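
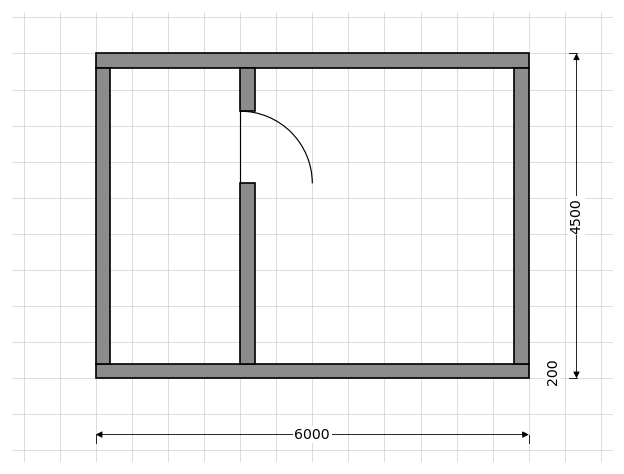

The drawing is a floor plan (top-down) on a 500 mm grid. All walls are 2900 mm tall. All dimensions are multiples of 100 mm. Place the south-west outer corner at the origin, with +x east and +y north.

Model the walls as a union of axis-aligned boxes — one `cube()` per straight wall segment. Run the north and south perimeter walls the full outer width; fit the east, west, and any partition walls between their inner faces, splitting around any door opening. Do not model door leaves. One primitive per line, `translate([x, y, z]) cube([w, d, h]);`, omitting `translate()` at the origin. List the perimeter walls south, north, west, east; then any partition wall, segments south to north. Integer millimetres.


cube([6000, 200, 2900]);
translate([0, 4300, 0]) cube([6000, 200, 2900]);
translate([0, 200, 0]) cube([200, 4100, 2900]);
translate([5800, 200, 0]) cube([200, 4100, 2900]);
translate([2000, 200, 0]) cube([200, 2500, 2900]);
translate([2000, 3700, 0]) cube([200, 600, 2900]);


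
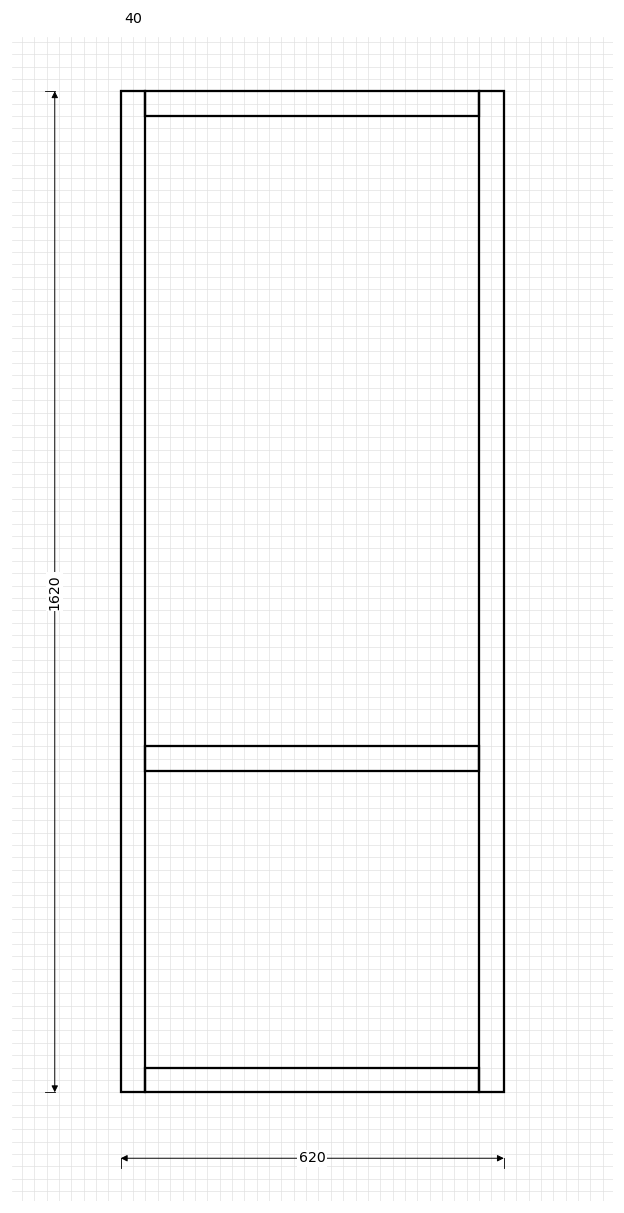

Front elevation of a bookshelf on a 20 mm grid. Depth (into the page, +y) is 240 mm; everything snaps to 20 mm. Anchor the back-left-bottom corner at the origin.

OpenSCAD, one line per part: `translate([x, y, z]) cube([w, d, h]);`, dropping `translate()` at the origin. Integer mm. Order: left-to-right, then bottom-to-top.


cube([40, 240, 1620]);
translate([40, 0, 0]) cube([540, 240, 40]);
translate([40, 0, 520]) cube([540, 240, 40]);
translate([40, 0, 1580]) cube([540, 240, 40]);
translate([580, 0, 0]) cube([40, 240, 1620]);


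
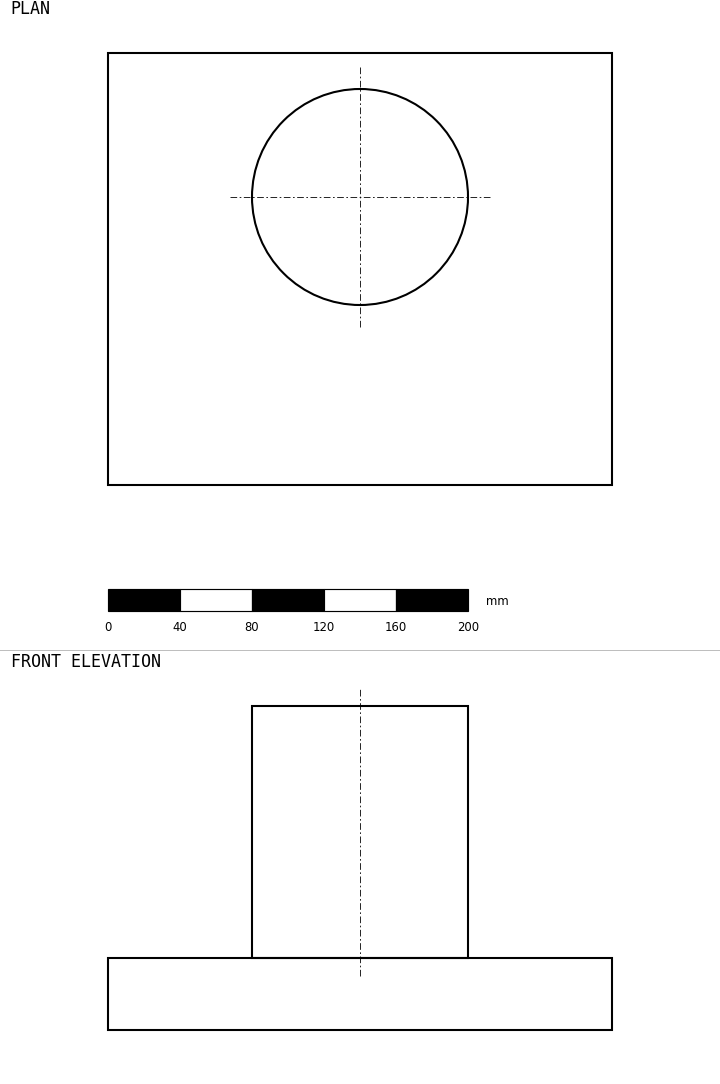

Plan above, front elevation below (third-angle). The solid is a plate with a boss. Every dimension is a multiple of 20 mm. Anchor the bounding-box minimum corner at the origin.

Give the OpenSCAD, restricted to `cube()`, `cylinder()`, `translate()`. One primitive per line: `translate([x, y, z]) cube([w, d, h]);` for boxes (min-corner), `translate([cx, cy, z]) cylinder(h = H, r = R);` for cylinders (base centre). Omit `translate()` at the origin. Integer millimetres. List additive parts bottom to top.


cube([280, 240, 40]);
translate([140, 160, 40]) cylinder(h = 140, r = 60);


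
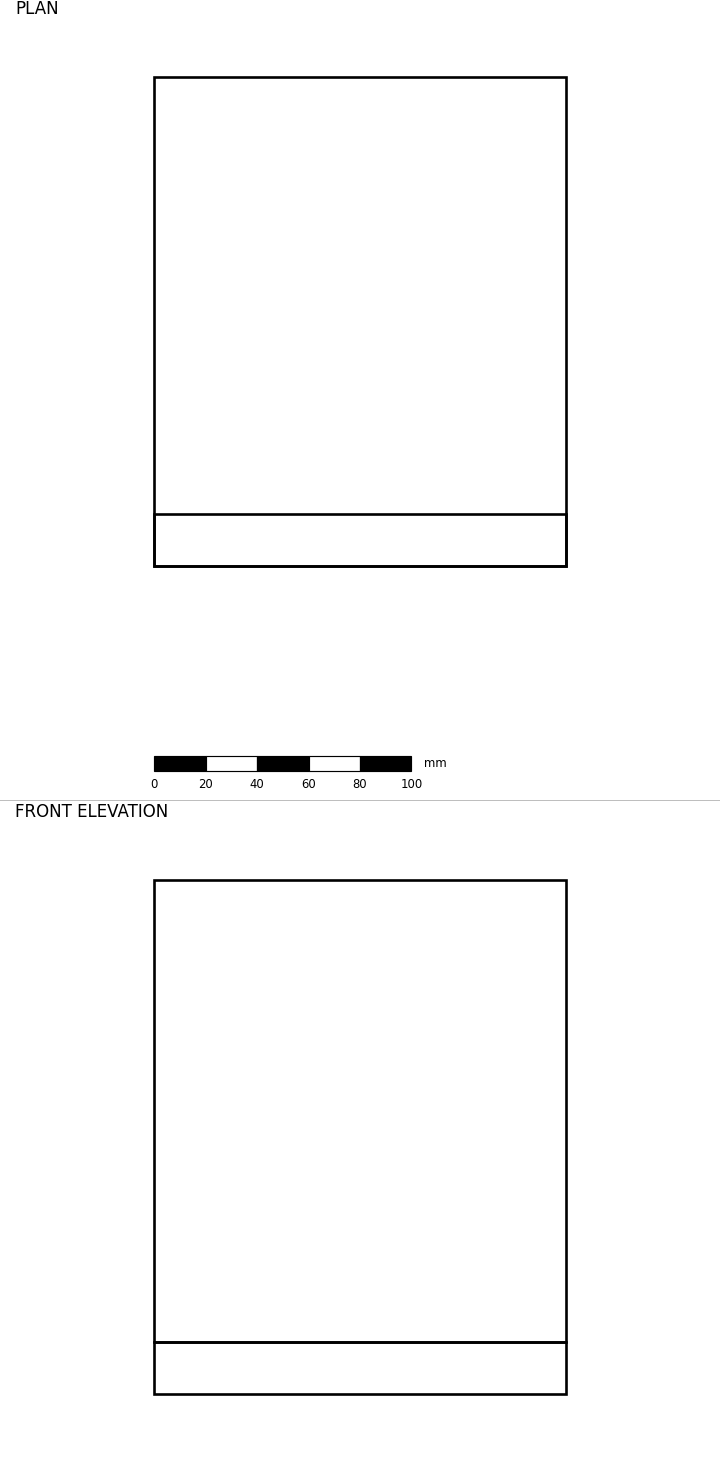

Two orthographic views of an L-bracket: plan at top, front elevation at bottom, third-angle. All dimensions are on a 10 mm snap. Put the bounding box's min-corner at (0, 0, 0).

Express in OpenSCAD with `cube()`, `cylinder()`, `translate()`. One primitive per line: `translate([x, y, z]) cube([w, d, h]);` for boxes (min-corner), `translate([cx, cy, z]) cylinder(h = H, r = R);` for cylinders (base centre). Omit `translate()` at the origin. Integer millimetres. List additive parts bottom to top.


cube([160, 190, 20]);
translate([0, 0, 20]) cube([160, 20, 180]);


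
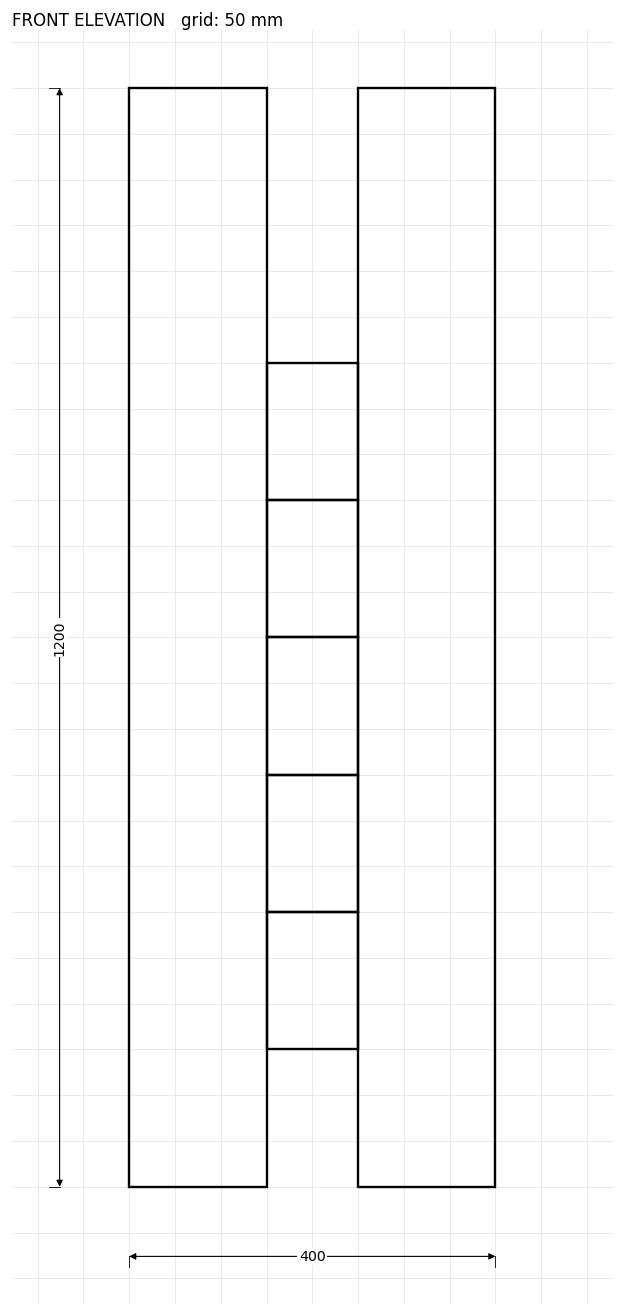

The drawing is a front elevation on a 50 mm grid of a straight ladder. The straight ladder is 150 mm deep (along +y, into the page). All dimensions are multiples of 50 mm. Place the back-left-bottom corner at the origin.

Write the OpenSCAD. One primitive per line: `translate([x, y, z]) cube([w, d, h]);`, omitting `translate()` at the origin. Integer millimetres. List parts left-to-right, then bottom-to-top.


cube([150, 150, 1200]);
translate([150, 0, 150]) cube([100, 150, 150]);
translate([150, 0, 300]) cube([100, 150, 150]);
translate([150, 0, 450]) cube([100, 150, 150]);
translate([150, 0, 600]) cube([100, 150, 150]);
translate([150, 0, 750]) cube([100, 150, 150]);
translate([250, 0, 0]) cube([150, 150, 1200]);


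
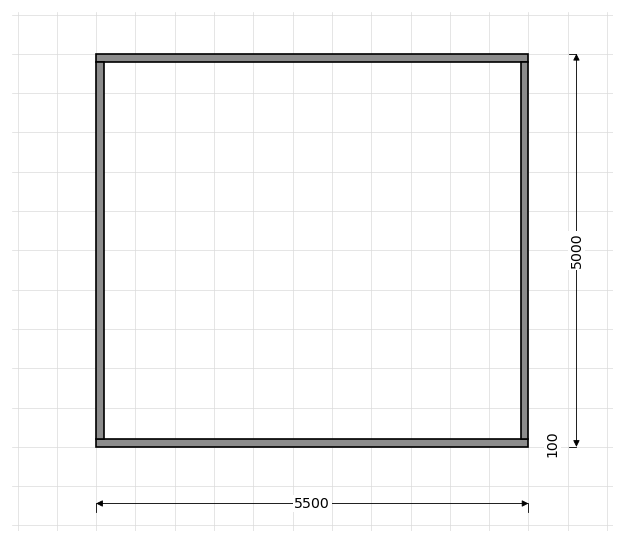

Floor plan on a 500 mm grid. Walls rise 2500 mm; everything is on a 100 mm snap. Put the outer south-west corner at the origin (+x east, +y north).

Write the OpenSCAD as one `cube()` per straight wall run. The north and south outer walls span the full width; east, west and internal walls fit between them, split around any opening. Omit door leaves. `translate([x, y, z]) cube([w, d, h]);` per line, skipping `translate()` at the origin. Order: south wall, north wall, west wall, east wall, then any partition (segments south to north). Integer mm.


cube([5500, 100, 2500]);
translate([0, 4900, 0]) cube([5500, 100, 2500]);
translate([0, 100, 0]) cube([100, 4800, 2500]);
translate([5400, 100, 0]) cube([100, 4800, 2500]);


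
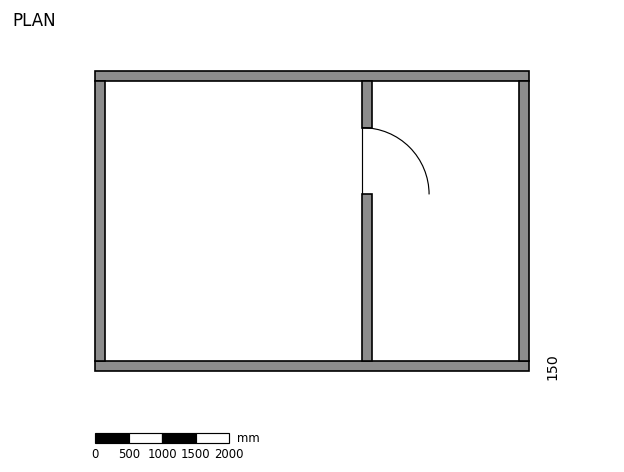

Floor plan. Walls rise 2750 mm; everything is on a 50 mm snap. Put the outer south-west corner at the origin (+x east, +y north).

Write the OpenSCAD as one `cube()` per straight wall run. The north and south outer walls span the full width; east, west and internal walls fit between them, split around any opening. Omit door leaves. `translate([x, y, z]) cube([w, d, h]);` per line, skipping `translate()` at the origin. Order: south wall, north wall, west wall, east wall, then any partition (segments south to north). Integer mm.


cube([6500, 150, 2750]);
translate([0, 4350, 0]) cube([6500, 150, 2750]);
translate([0, 150, 0]) cube([150, 4200, 2750]);
translate([6350, 150, 0]) cube([150, 4200, 2750]);
translate([4000, 150, 0]) cube([150, 2500, 2750]);
translate([4000, 3650, 0]) cube([150, 700, 2750]);


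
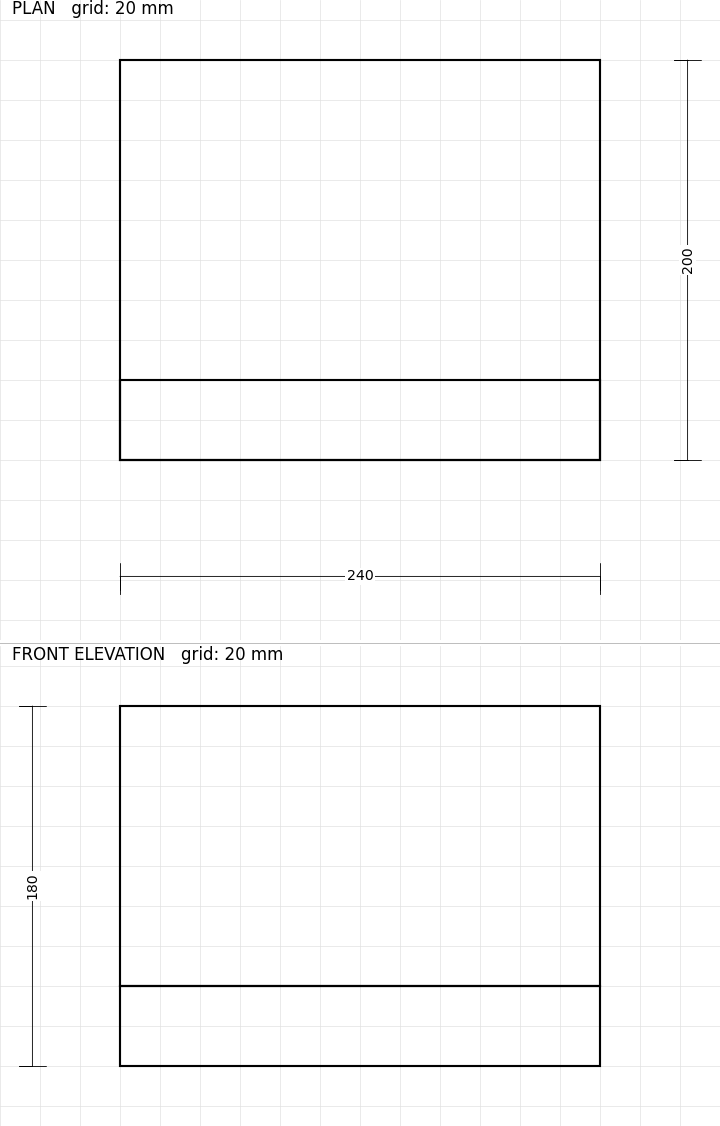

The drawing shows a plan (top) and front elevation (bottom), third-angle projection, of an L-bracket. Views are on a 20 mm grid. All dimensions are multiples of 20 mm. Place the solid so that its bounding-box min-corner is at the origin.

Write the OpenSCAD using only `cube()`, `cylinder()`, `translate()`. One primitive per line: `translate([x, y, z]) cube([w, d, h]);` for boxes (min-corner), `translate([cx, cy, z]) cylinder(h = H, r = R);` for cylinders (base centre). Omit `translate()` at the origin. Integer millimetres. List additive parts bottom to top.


cube([240, 200, 40]);
translate([0, 0, 40]) cube([240, 40, 140]);


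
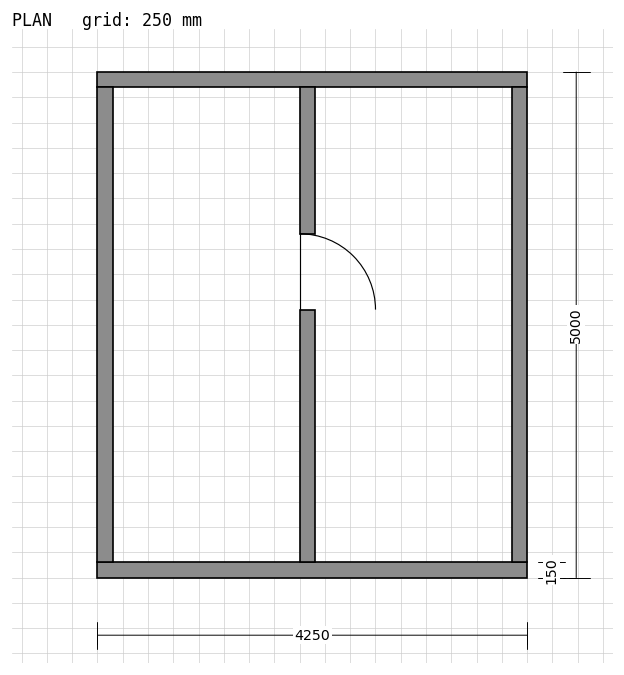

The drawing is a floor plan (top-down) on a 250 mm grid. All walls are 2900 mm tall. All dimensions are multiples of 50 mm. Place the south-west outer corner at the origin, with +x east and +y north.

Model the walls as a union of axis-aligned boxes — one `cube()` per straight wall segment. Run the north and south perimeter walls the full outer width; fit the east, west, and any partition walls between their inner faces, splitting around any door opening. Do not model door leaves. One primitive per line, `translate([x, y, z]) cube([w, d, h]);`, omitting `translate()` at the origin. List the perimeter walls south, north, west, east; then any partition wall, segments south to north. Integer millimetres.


cube([4250, 150, 2900]);
translate([0, 4850, 0]) cube([4250, 150, 2900]);
translate([0, 150, 0]) cube([150, 4700, 2900]);
translate([4100, 150, 0]) cube([150, 4700, 2900]);
translate([2000, 150, 0]) cube([150, 2500, 2900]);
translate([2000, 3400, 0]) cube([150, 1450, 2900]);


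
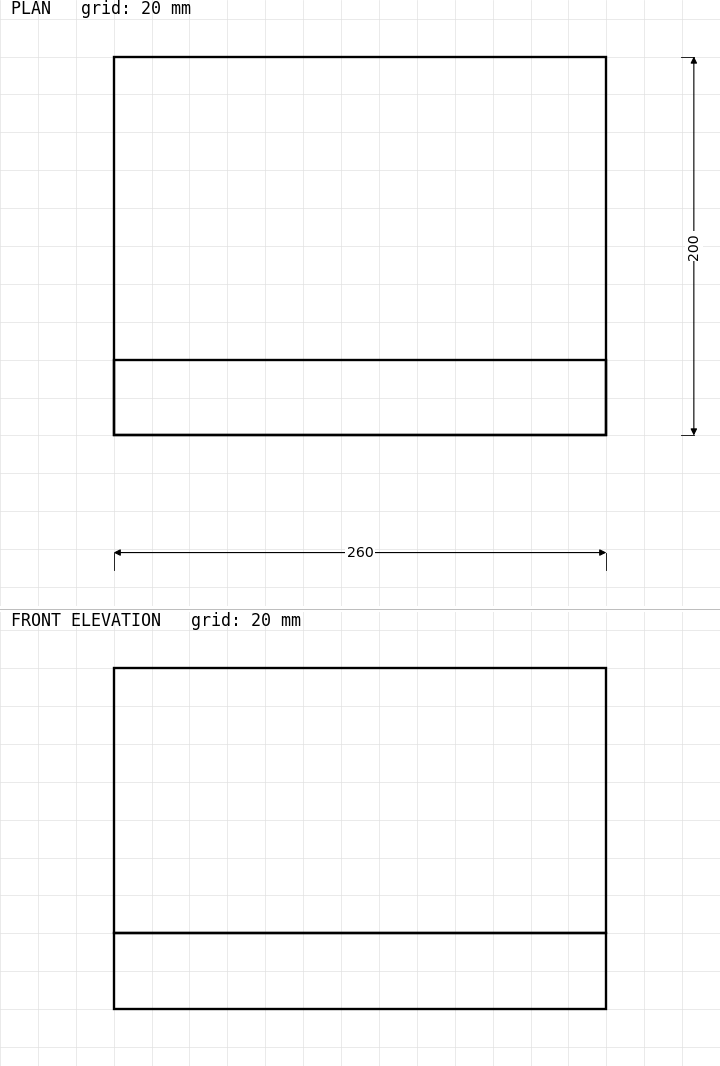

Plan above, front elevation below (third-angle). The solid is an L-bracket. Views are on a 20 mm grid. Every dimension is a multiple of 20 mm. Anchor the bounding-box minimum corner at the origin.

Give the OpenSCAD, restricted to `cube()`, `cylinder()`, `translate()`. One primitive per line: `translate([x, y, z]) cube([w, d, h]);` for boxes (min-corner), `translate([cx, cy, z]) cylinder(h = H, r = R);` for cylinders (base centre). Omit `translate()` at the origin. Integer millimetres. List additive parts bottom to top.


cube([260, 200, 40]);
translate([0, 0, 40]) cube([260, 40, 140]);


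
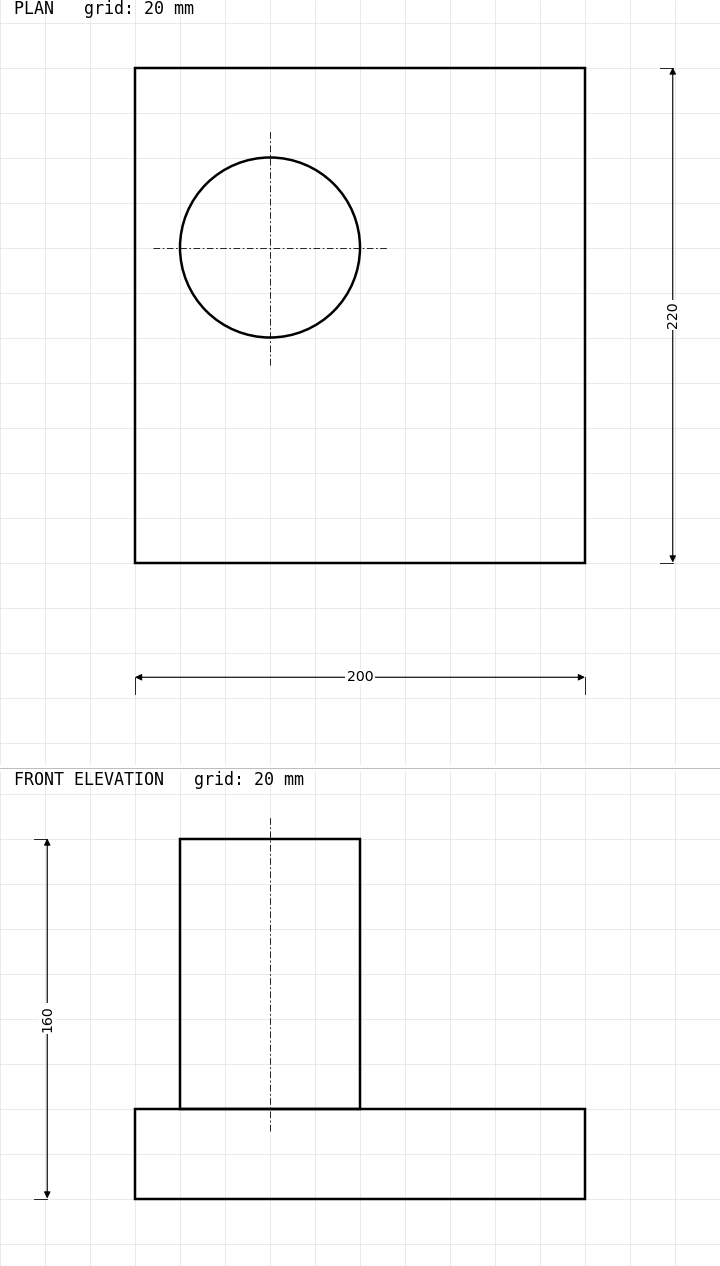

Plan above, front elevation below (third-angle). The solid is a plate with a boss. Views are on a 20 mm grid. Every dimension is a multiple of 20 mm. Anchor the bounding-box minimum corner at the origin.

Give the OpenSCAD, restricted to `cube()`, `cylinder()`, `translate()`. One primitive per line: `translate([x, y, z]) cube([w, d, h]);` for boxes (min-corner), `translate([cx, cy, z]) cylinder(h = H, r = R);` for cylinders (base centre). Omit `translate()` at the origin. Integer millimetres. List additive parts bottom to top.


cube([200, 220, 40]);
translate([60, 140, 40]) cylinder(h = 120, r = 40);


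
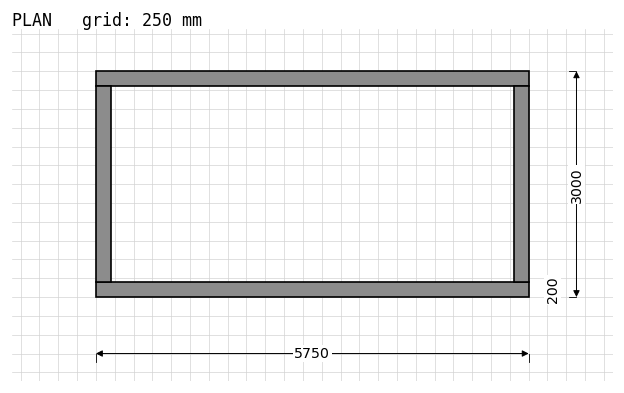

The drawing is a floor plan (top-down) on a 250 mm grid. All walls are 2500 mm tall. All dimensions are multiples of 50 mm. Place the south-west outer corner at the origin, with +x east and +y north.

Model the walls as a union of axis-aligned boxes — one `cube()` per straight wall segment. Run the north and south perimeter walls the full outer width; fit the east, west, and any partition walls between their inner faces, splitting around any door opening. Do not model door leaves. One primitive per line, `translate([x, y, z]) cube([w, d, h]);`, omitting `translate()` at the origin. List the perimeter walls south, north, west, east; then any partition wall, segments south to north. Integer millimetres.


cube([5750, 200, 2500]);
translate([0, 2800, 0]) cube([5750, 200, 2500]);
translate([0, 200, 0]) cube([200, 2600, 2500]);
translate([5550, 200, 0]) cube([200, 2600, 2500]);


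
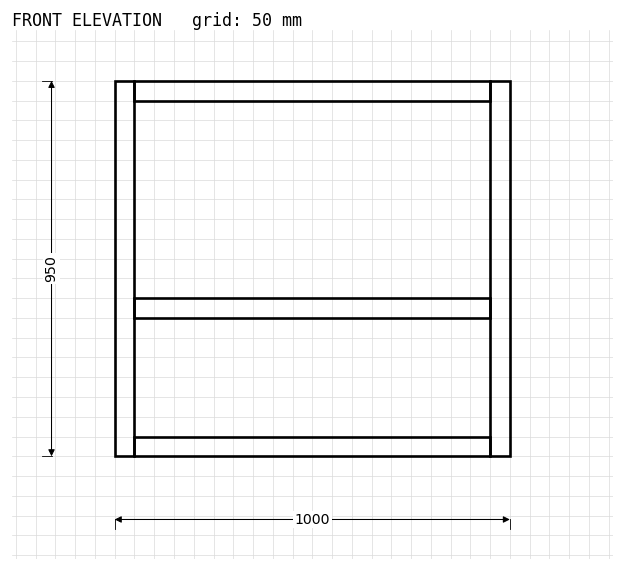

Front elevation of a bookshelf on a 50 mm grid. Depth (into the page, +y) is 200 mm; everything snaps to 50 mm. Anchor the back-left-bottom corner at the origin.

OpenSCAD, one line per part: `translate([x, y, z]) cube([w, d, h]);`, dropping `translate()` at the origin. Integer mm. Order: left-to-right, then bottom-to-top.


cube([50, 200, 950]);
translate([50, 0, 0]) cube([900, 200, 50]);
translate([50, 0, 350]) cube([900, 200, 50]);
translate([50, 0, 900]) cube([900, 200, 50]);
translate([950, 0, 0]) cube([50, 200, 950]);


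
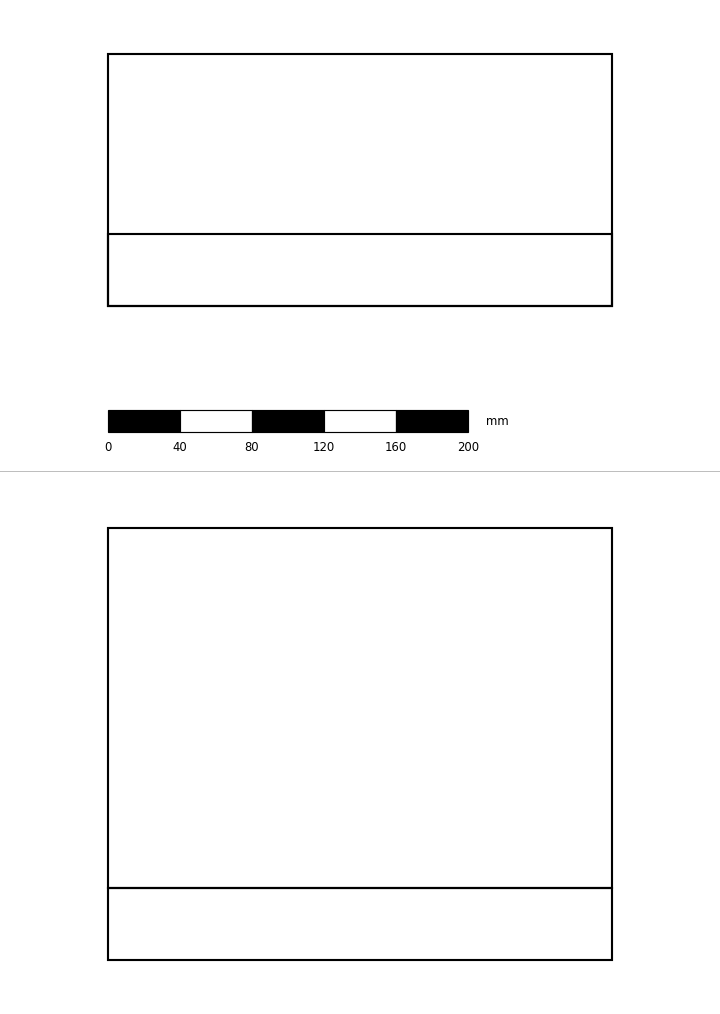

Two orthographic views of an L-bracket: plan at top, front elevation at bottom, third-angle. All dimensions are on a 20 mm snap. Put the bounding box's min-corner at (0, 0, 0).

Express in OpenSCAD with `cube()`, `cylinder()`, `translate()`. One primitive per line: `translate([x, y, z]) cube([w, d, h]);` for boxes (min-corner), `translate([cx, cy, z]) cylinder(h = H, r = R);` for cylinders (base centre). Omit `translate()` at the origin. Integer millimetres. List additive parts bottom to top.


cube([280, 140, 40]);
translate([0, 0, 40]) cube([280, 40, 200]);


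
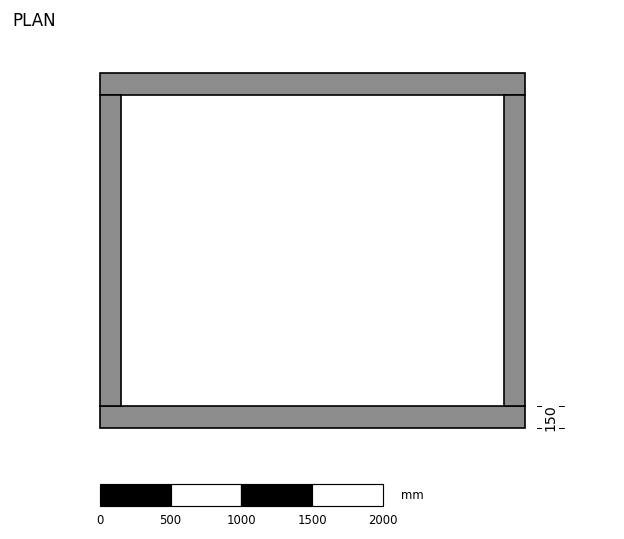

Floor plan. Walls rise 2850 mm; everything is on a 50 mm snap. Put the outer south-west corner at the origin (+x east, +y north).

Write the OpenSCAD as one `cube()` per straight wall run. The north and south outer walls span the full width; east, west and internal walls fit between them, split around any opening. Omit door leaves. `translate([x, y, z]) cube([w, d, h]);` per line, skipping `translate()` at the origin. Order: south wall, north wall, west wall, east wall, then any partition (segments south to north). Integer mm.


cube([3000, 150, 2850]);
translate([0, 2350, 0]) cube([3000, 150, 2850]);
translate([0, 150, 0]) cube([150, 2200, 2850]);
translate([2850, 150, 0]) cube([150, 2200, 2850]);


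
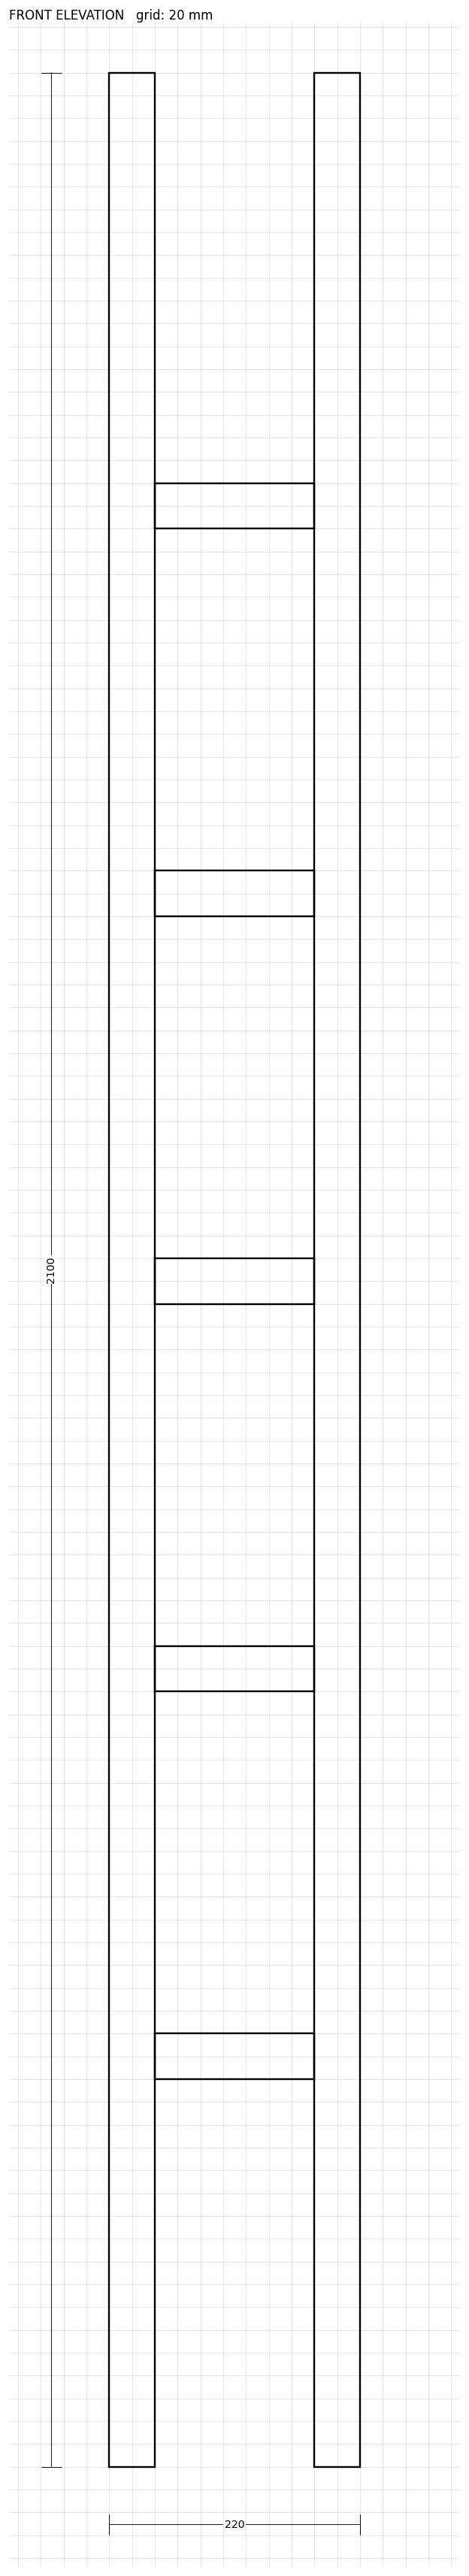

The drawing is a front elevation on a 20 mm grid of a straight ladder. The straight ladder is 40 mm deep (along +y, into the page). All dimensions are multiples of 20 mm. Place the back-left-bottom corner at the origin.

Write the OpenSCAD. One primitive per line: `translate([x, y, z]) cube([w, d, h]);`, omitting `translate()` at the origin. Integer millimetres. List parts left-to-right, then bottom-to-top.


cube([40, 40, 2100]);
translate([40, 0, 340]) cube([140, 40, 40]);
translate([40, 0, 680]) cube([140, 40, 40]);
translate([40, 0, 1020]) cube([140, 40, 40]);
translate([40, 0, 1360]) cube([140, 40, 40]);
translate([40, 0, 1700]) cube([140, 40, 40]);
translate([180, 0, 0]) cube([40, 40, 2100]);


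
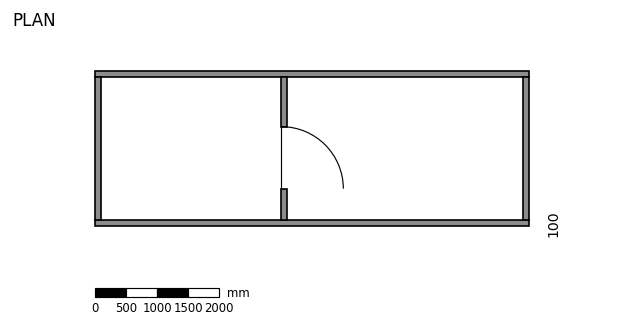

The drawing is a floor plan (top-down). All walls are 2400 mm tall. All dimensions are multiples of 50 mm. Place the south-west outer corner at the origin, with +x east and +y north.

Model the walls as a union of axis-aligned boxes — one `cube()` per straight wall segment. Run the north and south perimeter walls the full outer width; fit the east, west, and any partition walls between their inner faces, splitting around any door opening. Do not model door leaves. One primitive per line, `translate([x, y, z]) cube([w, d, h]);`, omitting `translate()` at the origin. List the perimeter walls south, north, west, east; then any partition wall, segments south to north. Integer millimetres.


cube([7000, 100, 2400]);
translate([0, 2400, 0]) cube([7000, 100, 2400]);
translate([0, 100, 0]) cube([100, 2300, 2400]);
translate([6900, 100, 0]) cube([100, 2300, 2400]);
translate([3000, 100, 0]) cube([100, 500, 2400]);
translate([3000, 1600, 0]) cube([100, 800, 2400]);


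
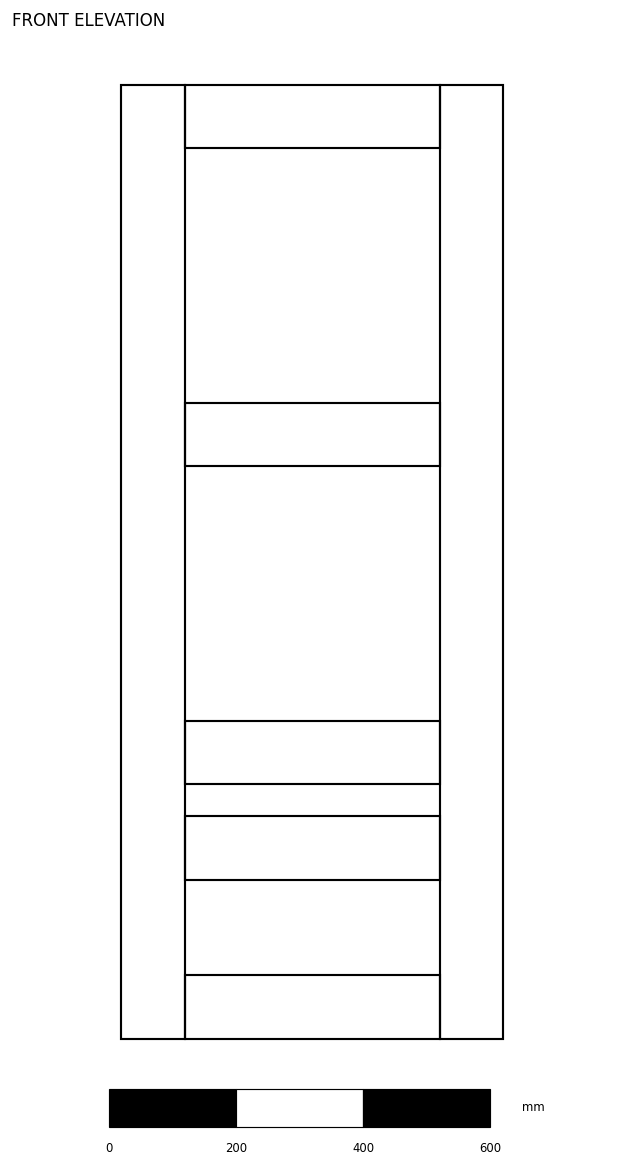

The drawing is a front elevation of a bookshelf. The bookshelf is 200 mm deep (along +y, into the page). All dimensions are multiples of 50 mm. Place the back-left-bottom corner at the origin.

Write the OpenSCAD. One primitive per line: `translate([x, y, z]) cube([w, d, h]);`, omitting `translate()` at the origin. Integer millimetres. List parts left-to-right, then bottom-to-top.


cube([100, 200, 1500]);
translate([100, 0, 0]) cube([400, 200, 100]);
translate([100, 0, 250]) cube([400, 200, 100]);
translate([100, 0, 400]) cube([400, 200, 100]);
translate([100, 0, 900]) cube([400, 200, 100]);
translate([100, 0, 1400]) cube([400, 200, 100]);
translate([500, 0, 0]) cube([100, 200, 1500]);


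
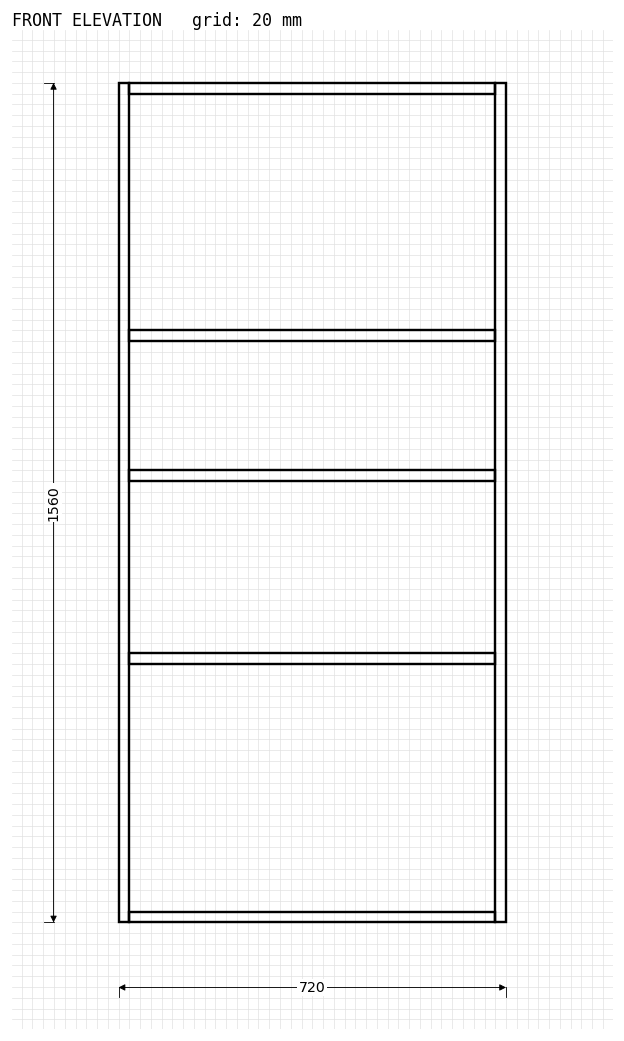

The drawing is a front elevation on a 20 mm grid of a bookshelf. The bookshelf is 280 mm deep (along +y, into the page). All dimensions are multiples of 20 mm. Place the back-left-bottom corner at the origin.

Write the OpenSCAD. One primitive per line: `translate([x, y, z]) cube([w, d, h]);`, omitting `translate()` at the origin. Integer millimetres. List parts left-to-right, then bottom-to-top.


cube([20, 280, 1560]);
translate([20, 0, 0]) cube([680, 280, 20]);
translate([20, 0, 480]) cube([680, 280, 20]);
translate([20, 0, 820]) cube([680, 280, 20]);
translate([20, 0, 1080]) cube([680, 280, 20]);
translate([20, 0, 1540]) cube([680, 280, 20]);
translate([700, 0, 0]) cube([20, 280, 1560]);


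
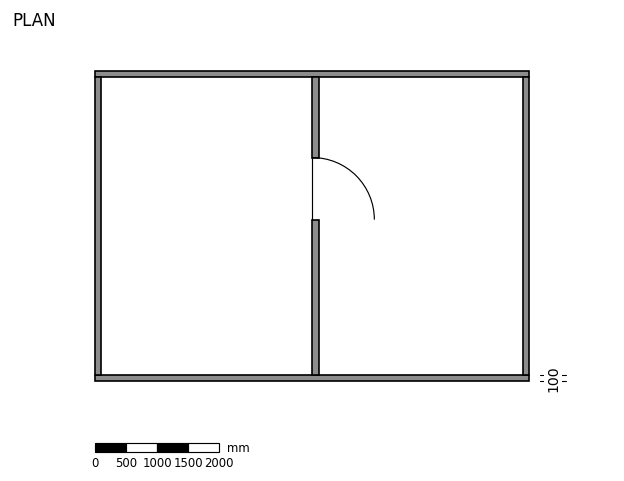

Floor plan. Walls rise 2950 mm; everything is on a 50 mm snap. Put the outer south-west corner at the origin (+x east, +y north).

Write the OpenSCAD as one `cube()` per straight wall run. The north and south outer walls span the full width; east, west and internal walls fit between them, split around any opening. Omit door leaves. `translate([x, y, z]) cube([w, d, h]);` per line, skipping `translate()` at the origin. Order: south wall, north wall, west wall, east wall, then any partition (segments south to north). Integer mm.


cube([7000, 100, 2950]);
translate([0, 4900, 0]) cube([7000, 100, 2950]);
translate([0, 100, 0]) cube([100, 4800, 2950]);
translate([6900, 100, 0]) cube([100, 4800, 2950]);
translate([3500, 100, 0]) cube([100, 2500, 2950]);
translate([3500, 3600, 0]) cube([100, 1300, 2950]);


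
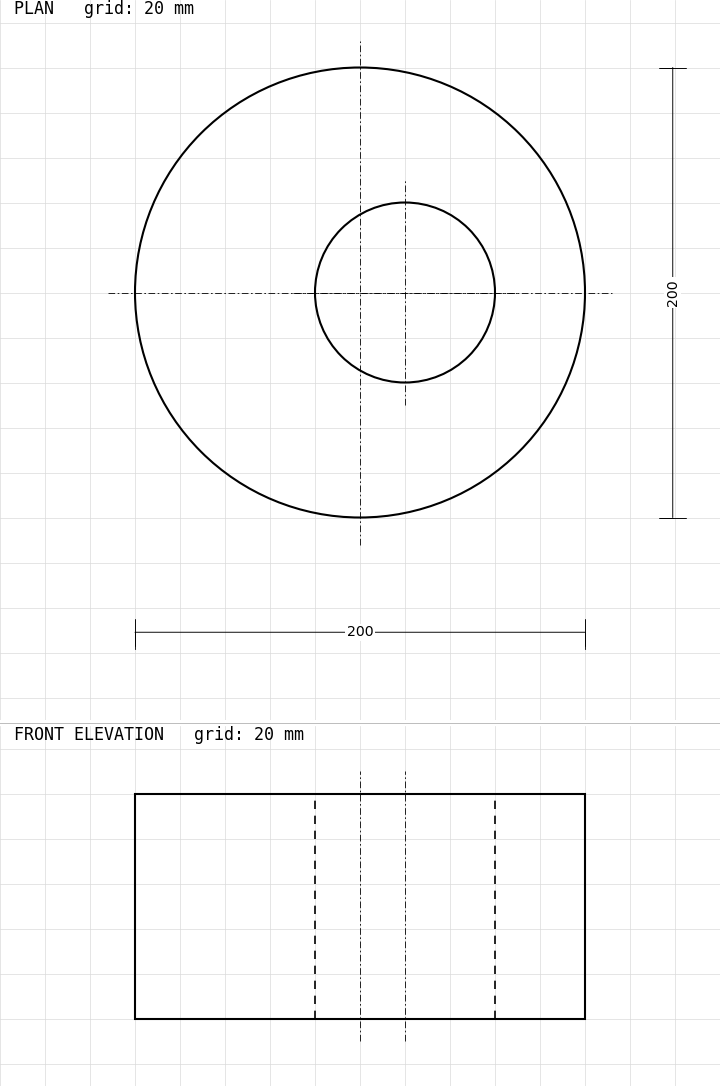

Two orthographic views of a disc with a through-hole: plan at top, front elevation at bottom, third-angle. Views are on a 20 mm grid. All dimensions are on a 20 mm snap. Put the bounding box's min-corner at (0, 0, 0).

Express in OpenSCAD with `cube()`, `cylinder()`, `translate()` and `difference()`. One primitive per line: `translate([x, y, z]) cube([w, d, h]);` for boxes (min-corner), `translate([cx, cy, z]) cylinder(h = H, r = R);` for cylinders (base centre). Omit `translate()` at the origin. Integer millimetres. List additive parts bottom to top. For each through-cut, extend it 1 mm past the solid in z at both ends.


difference() {
  translate([100, 100, 0]) cylinder(h = 100, r = 100);
  translate([120, 100, -1]) cylinder(h = 102, r = 40);
}


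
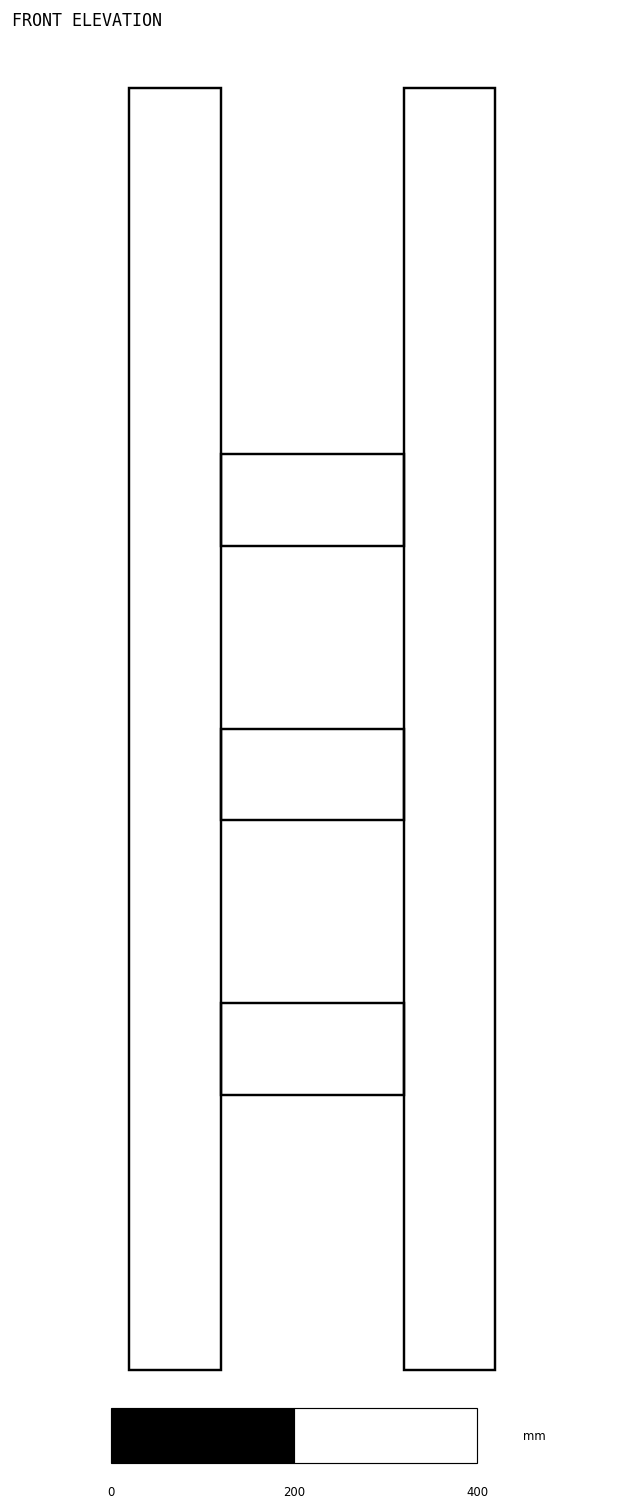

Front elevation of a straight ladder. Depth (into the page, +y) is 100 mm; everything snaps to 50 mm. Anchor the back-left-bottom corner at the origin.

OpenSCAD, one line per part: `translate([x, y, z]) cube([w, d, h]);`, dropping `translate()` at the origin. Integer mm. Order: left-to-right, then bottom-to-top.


cube([100, 100, 1400]);
translate([100, 0, 300]) cube([200, 100, 100]);
translate([100, 0, 600]) cube([200, 100, 100]);
translate([100, 0, 900]) cube([200, 100, 100]);
translate([300, 0, 0]) cube([100, 100, 1400]);


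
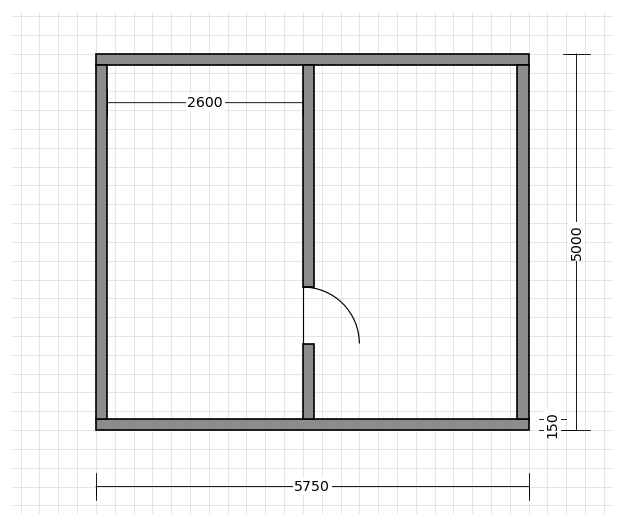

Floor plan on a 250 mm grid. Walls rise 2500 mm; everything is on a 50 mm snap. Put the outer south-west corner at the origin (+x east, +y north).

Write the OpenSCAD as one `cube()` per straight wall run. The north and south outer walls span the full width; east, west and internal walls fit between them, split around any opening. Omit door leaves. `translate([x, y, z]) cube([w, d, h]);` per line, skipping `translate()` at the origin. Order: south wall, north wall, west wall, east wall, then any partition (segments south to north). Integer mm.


cube([5750, 150, 2500]);
translate([0, 4850, 0]) cube([5750, 150, 2500]);
translate([0, 150, 0]) cube([150, 4700, 2500]);
translate([5600, 150, 0]) cube([150, 4700, 2500]);
translate([2750, 150, 0]) cube([150, 1000, 2500]);
translate([2750, 1900, 0]) cube([150, 2950, 2500]);


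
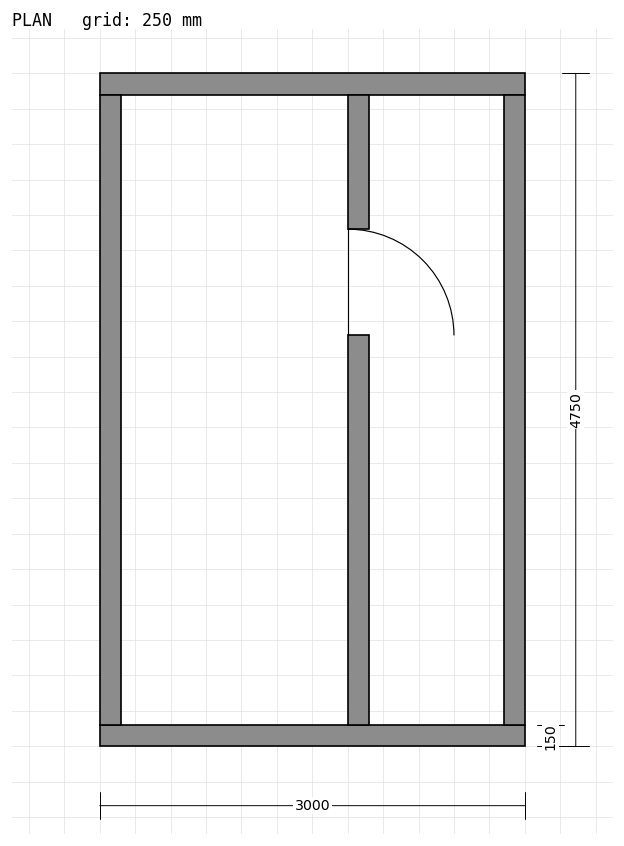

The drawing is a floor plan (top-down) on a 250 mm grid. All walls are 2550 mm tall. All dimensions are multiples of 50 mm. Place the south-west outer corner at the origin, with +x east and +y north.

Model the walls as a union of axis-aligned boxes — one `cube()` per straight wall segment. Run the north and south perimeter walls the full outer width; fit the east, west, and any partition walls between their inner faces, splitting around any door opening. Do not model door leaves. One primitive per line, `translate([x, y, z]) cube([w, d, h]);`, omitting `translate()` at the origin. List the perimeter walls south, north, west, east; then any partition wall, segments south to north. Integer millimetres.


cube([3000, 150, 2550]);
translate([0, 4600, 0]) cube([3000, 150, 2550]);
translate([0, 150, 0]) cube([150, 4450, 2550]);
translate([2850, 150, 0]) cube([150, 4450, 2550]);
translate([1750, 150, 0]) cube([150, 2750, 2550]);
translate([1750, 3650, 0]) cube([150, 950, 2550]);


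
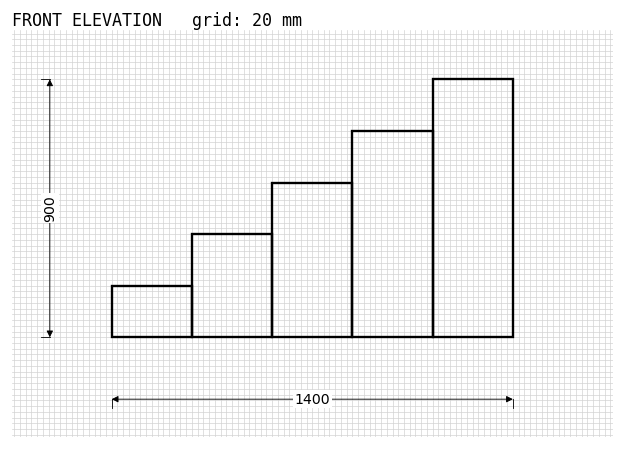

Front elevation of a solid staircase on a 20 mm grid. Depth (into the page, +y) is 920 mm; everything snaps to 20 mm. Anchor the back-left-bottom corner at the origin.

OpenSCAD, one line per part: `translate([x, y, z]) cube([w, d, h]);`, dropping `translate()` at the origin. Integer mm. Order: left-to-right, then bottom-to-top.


cube([280, 920, 180]);
translate([280, 0, 0]) cube([280, 920, 360]);
translate([560, 0, 0]) cube([280, 920, 540]);
translate([840, 0, 0]) cube([280, 920, 720]);
translate([1120, 0, 0]) cube([280, 920, 900]);


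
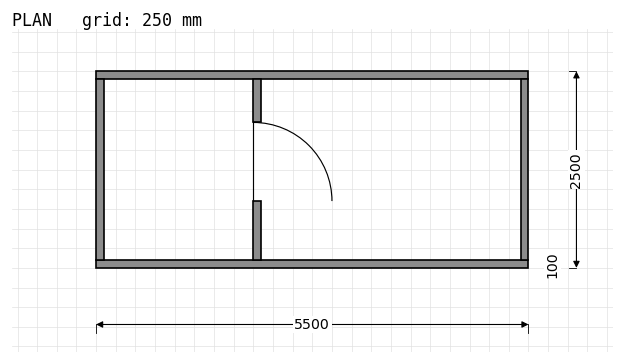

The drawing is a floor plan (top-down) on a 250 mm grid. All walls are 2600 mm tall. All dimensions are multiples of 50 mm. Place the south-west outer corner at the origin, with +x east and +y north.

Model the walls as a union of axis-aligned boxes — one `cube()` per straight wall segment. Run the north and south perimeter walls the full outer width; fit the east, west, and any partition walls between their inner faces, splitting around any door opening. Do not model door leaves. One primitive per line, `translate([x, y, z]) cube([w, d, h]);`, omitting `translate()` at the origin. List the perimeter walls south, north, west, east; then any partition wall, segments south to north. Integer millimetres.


cube([5500, 100, 2600]);
translate([0, 2400, 0]) cube([5500, 100, 2600]);
translate([0, 100, 0]) cube([100, 2300, 2600]);
translate([5400, 100, 0]) cube([100, 2300, 2600]);
translate([2000, 100, 0]) cube([100, 750, 2600]);
translate([2000, 1850, 0]) cube([100, 550, 2600]);


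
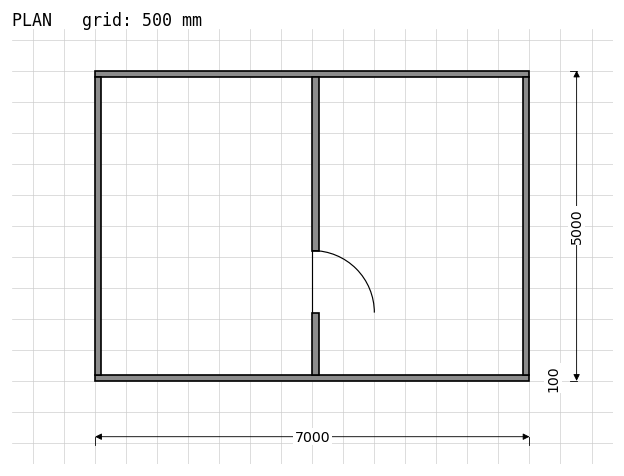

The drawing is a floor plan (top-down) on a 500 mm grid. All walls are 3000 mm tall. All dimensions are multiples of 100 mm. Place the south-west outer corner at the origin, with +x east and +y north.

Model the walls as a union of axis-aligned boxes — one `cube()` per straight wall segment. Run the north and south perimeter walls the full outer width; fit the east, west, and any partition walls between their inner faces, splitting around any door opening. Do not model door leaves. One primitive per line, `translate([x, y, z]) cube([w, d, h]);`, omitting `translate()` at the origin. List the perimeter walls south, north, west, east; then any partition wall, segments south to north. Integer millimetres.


cube([7000, 100, 3000]);
translate([0, 4900, 0]) cube([7000, 100, 3000]);
translate([0, 100, 0]) cube([100, 4800, 3000]);
translate([6900, 100, 0]) cube([100, 4800, 3000]);
translate([3500, 100, 0]) cube([100, 1000, 3000]);
translate([3500, 2100, 0]) cube([100, 2800, 3000]);


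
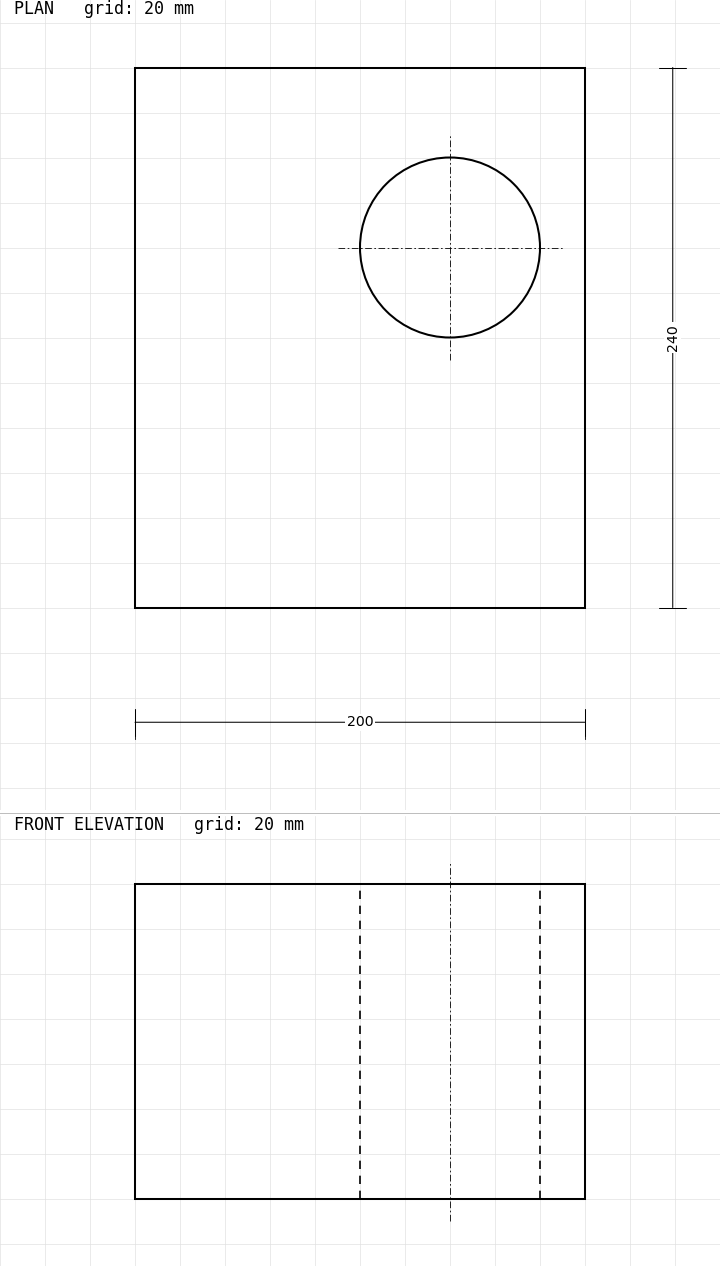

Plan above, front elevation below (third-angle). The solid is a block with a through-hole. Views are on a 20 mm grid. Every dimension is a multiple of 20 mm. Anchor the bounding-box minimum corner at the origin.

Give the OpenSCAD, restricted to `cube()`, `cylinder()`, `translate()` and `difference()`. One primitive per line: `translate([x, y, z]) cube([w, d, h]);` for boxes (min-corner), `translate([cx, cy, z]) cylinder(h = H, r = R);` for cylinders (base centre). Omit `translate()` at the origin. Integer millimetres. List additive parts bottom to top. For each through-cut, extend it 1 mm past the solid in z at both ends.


difference() {
  cube([200, 240, 140]);
  translate([140, 160, -1]) cylinder(h = 142, r = 40);
}


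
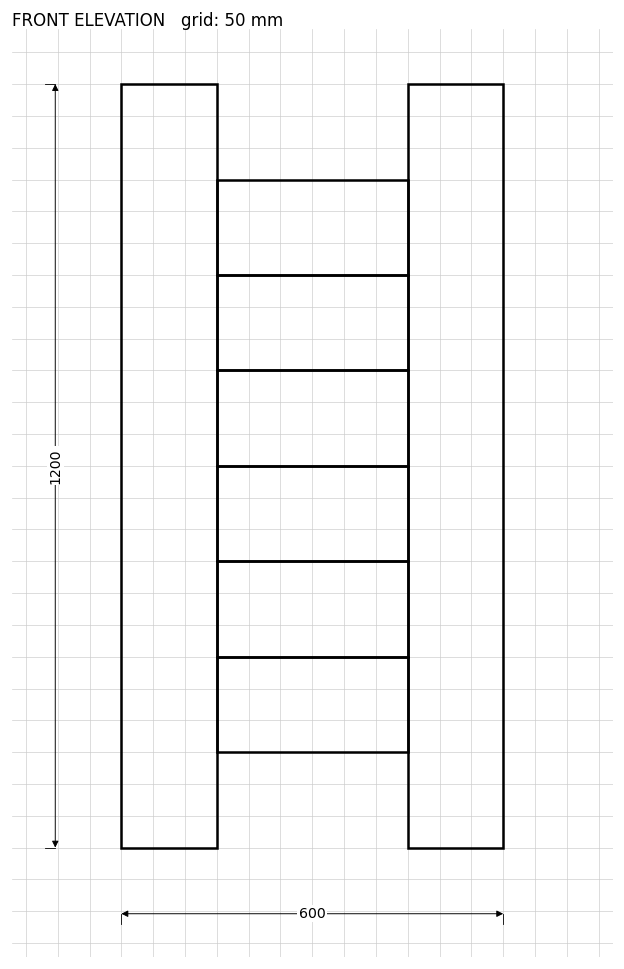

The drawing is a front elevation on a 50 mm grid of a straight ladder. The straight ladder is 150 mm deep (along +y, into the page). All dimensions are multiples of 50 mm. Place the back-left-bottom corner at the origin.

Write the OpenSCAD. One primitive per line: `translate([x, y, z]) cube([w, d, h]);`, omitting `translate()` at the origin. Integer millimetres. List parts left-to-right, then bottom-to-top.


cube([150, 150, 1200]);
translate([150, 0, 150]) cube([300, 150, 150]);
translate([150, 0, 300]) cube([300, 150, 150]);
translate([150, 0, 450]) cube([300, 150, 150]);
translate([150, 0, 600]) cube([300, 150, 150]);
translate([150, 0, 750]) cube([300, 150, 150]);
translate([150, 0, 900]) cube([300, 150, 150]);
translate([450, 0, 0]) cube([150, 150, 1200]);


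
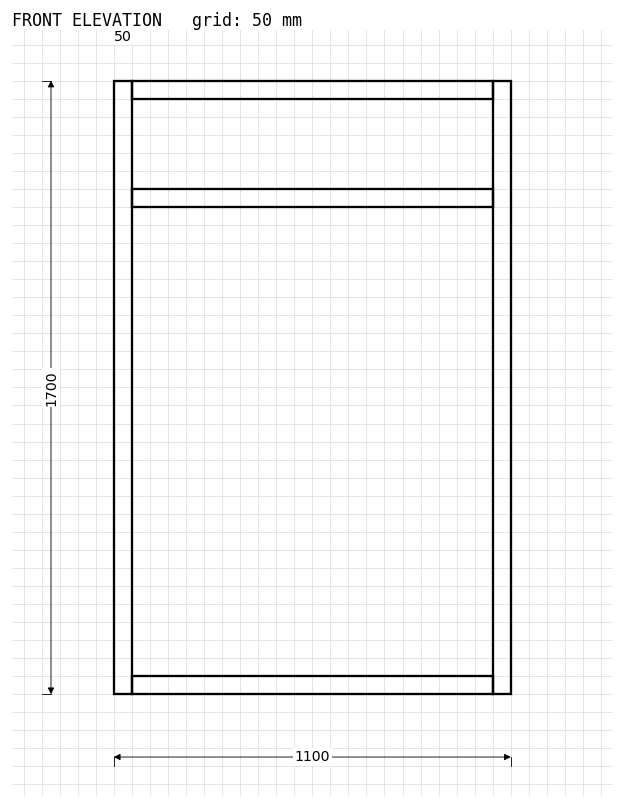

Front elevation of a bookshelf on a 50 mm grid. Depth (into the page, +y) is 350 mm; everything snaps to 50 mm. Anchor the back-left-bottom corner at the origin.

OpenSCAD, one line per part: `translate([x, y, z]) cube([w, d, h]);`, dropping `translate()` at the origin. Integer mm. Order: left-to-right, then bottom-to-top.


cube([50, 350, 1700]);
translate([50, 0, 0]) cube([1000, 350, 50]);
translate([50, 0, 1350]) cube([1000, 350, 50]);
translate([50, 0, 1650]) cube([1000, 350, 50]);
translate([1050, 0, 0]) cube([50, 350, 1700]);


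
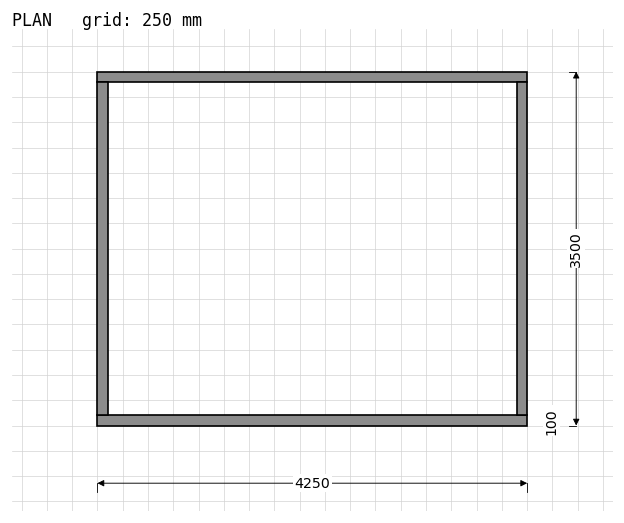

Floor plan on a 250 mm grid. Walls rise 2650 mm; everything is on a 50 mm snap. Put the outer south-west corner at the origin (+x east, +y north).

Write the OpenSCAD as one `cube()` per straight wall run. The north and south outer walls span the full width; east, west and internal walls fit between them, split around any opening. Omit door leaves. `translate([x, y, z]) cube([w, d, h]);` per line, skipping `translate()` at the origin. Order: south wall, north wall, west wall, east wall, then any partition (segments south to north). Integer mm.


cube([4250, 100, 2650]);
translate([0, 3400, 0]) cube([4250, 100, 2650]);
translate([0, 100, 0]) cube([100, 3300, 2650]);
translate([4150, 100, 0]) cube([100, 3300, 2650]);


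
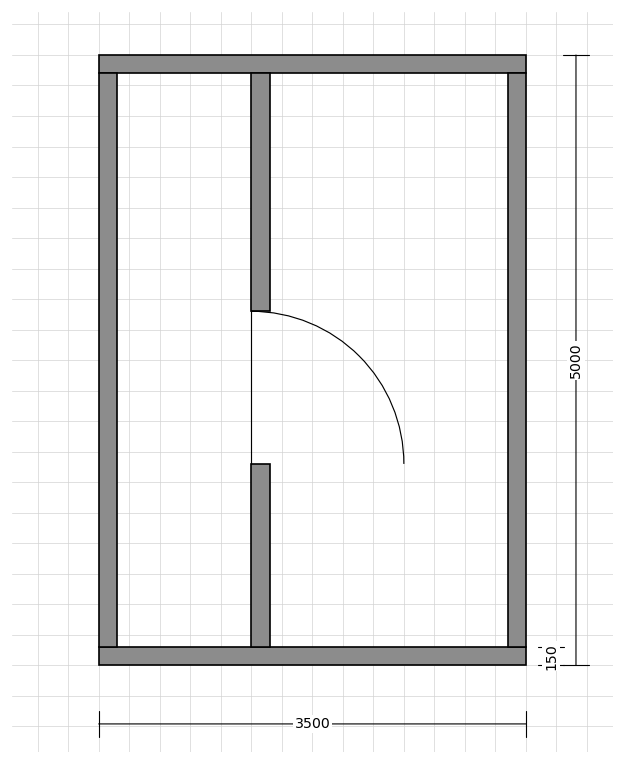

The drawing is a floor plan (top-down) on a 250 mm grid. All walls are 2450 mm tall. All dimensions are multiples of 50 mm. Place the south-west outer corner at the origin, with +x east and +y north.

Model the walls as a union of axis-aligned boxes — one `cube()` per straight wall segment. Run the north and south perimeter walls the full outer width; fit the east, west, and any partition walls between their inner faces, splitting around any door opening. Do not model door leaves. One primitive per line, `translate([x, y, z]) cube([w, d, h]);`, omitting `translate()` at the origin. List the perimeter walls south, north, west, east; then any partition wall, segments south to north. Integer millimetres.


cube([3500, 150, 2450]);
translate([0, 4850, 0]) cube([3500, 150, 2450]);
translate([0, 150, 0]) cube([150, 4700, 2450]);
translate([3350, 150, 0]) cube([150, 4700, 2450]);
translate([1250, 150, 0]) cube([150, 1500, 2450]);
translate([1250, 2900, 0]) cube([150, 1950, 2450]);


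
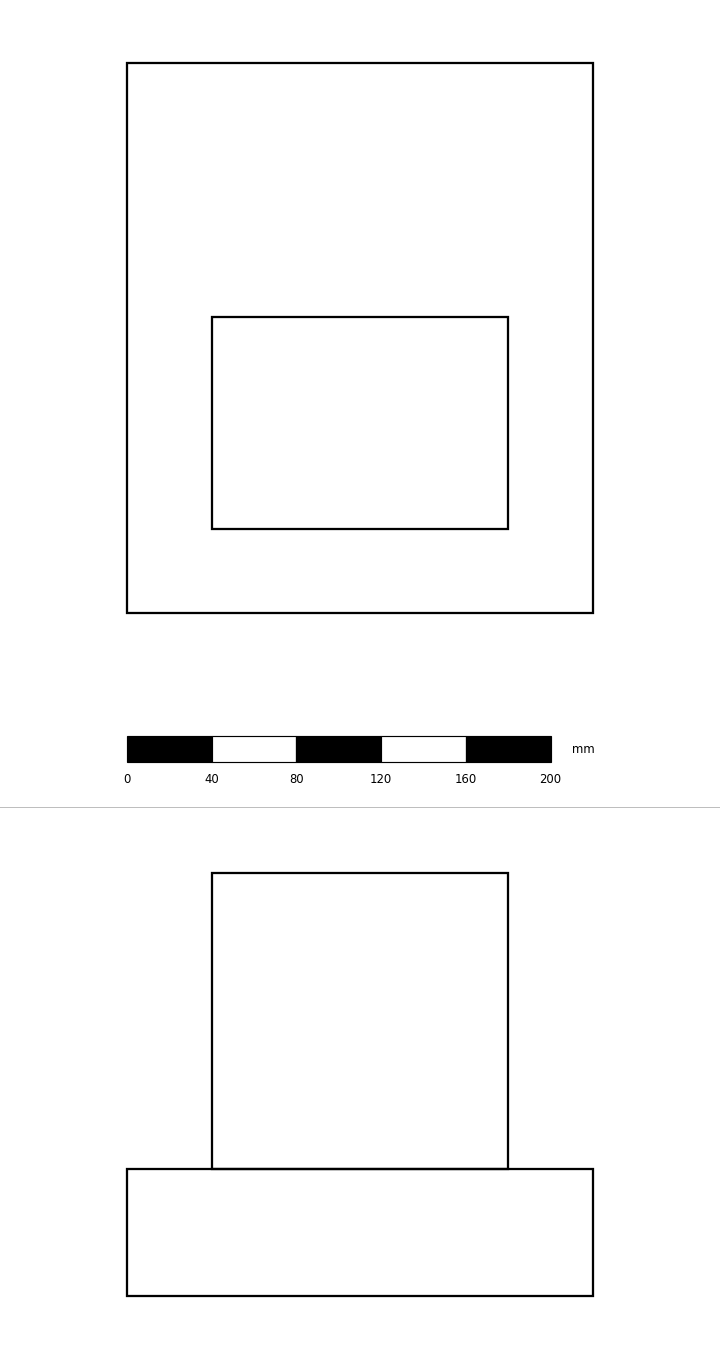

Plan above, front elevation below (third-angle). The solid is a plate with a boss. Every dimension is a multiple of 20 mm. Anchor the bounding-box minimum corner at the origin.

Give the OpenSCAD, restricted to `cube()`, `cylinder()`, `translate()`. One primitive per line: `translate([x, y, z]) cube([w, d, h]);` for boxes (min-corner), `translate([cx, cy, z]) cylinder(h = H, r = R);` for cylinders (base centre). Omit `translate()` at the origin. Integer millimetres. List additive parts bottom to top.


cube([220, 260, 60]);
translate([40, 40, 60]) cube([140, 100, 140]);


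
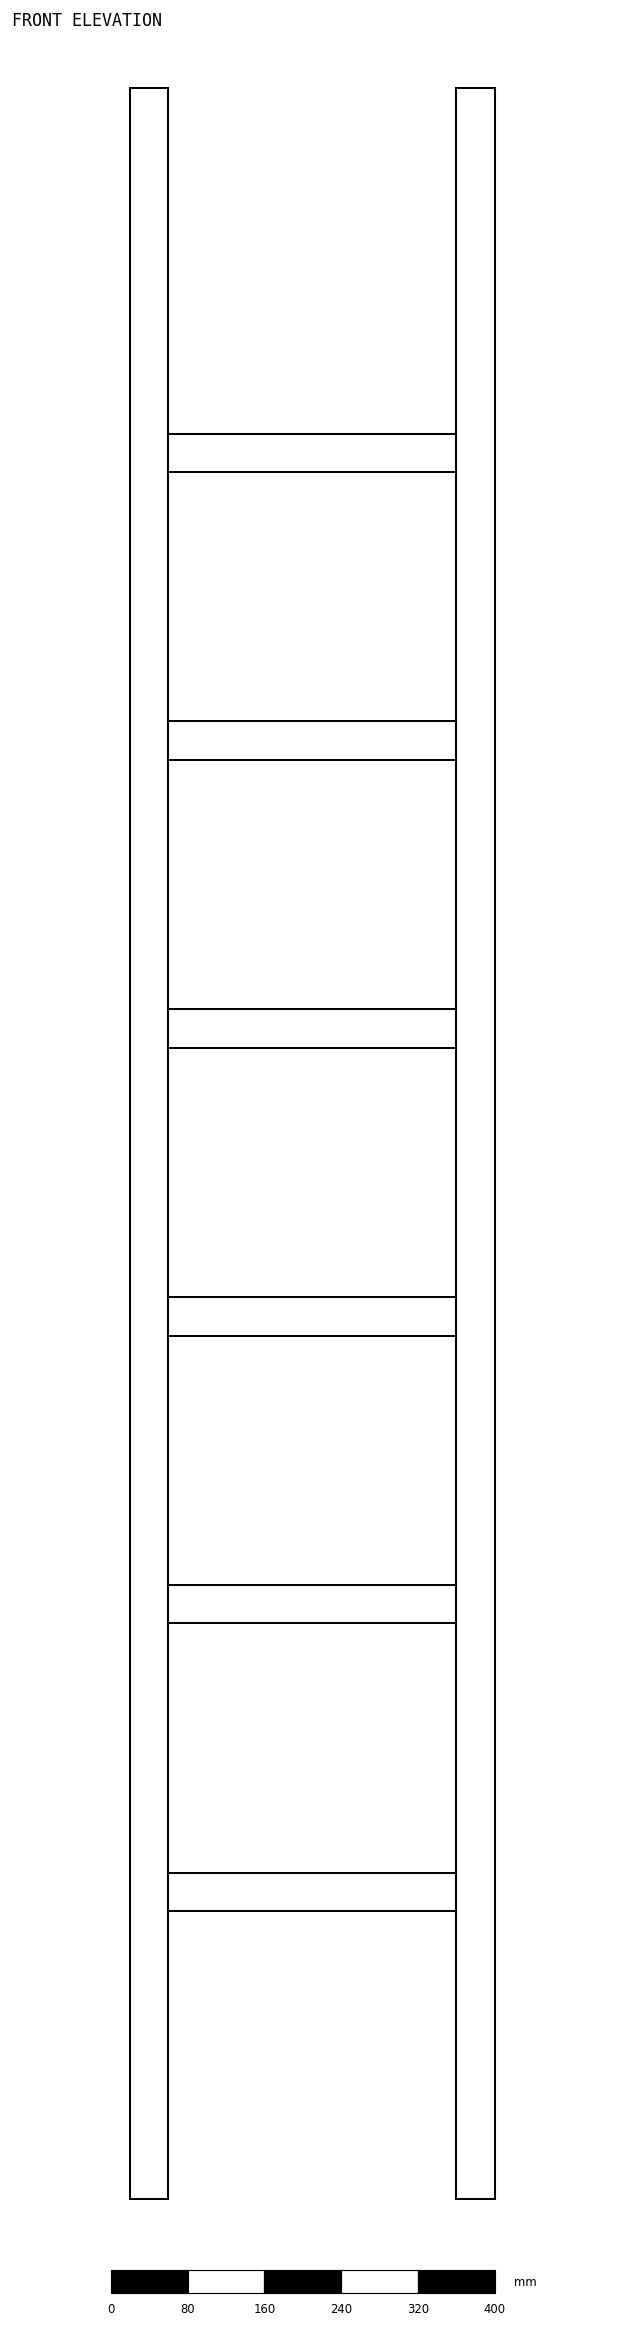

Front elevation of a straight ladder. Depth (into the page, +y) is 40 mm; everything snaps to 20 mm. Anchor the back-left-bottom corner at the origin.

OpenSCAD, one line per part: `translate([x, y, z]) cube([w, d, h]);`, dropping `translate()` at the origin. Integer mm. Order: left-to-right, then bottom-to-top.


cube([40, 40, 2200]);
translate([40, 0, 300]) cube([300, 40, 40]);
translate([40, 0, 600]) cube([300, 40, 40]);
translate([40, 0, 900]) cube([300, 40, 40]);
translate([40, 0, 1200]) cube([300, 40, 40]);
translate([40, 0, 1500]) cube([300, 40, 40]);
translate([40, 0, 1800]) cube([300, 40, 40]);
translate([340, 0, 0]) cube([40, 40, 2200]);


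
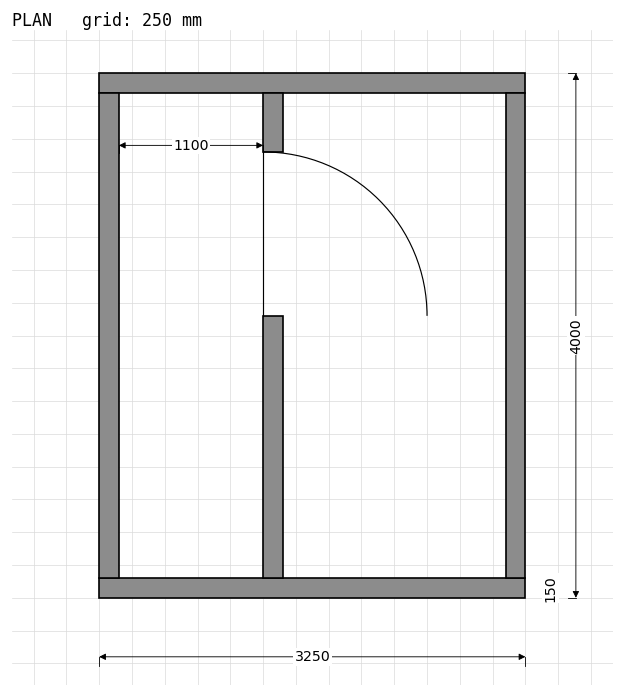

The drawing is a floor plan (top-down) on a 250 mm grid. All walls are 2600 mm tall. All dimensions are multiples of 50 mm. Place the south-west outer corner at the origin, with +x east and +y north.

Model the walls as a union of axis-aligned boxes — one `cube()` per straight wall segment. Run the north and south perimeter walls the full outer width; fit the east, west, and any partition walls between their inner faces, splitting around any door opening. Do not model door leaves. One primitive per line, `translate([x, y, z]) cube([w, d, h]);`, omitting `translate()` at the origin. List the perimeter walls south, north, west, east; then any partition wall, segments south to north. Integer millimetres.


cube([3250, 150, 2600]);
translate([0, 3850, 0]) cube([3250, 150, 2600]);
translate([0, 150, 0]) cube([150, 3700, 2600]);
translate([3100, 150, 0]) cube([150, 3700, 2600]);
translate([1250, 150, 0]) cube([150, 2000, 2600]);
translate([1250, 3400, 0]) cube([150, 450, 2600]);


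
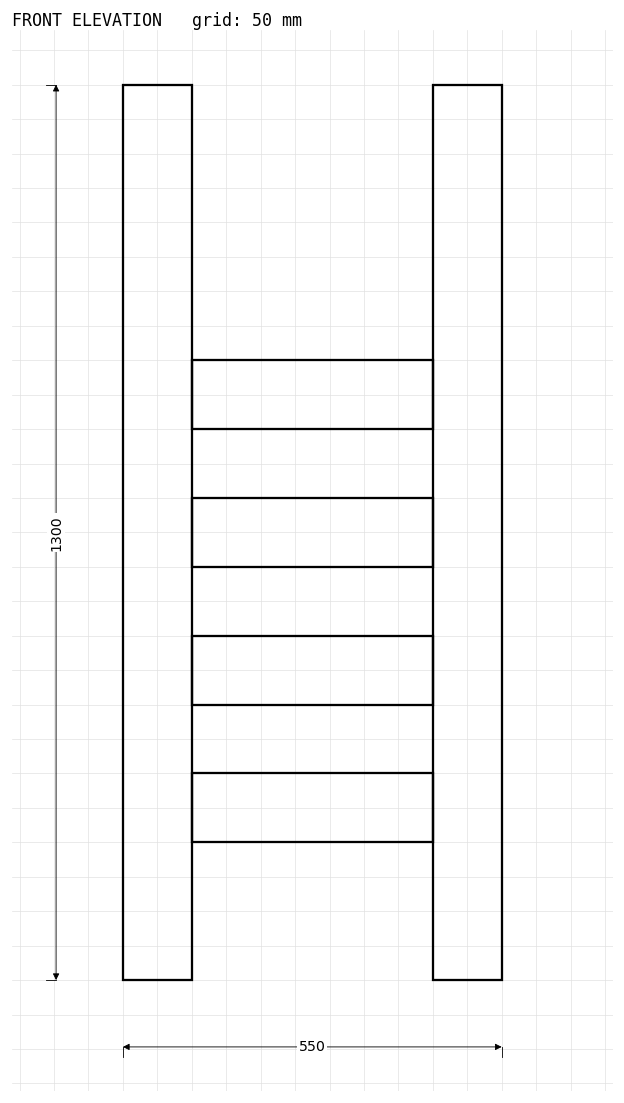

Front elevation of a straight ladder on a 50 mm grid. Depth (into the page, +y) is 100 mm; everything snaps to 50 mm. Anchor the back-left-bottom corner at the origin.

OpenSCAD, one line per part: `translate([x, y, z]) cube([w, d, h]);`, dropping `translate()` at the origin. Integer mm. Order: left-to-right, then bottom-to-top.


cube([100, 100, 1300]);
translate([100, 0, 200]) cube([350, 100, 100]);
translate([100, 0, 400]) cube([350, 100, 100]);
translate([100, 0, 600]) cube([350, 100, 100]);
translate([100, 0, 800]) cube([350, 100, 100]);
translate([450, 0, 0]) cube([100, 100, 1300]);
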